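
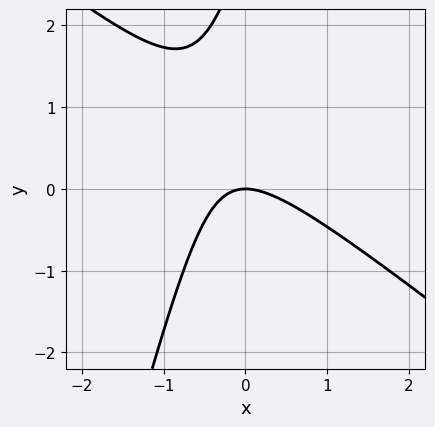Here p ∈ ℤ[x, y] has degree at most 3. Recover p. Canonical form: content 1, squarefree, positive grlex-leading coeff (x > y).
First, the degree is 2 — a generic line meets the curve in up to 2 points.
Next, from the visible intercepts: it meets the x-axis at x = 0 (among the integer gridlines); one y-axis crossing is at y = 0.
Finally, together with the visible shape, these determine p as stated.

3*x^2 + 3*x*y - y^2 + 3*y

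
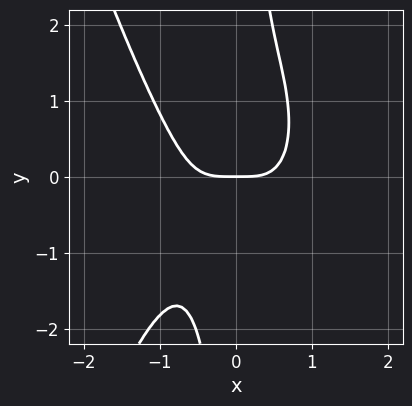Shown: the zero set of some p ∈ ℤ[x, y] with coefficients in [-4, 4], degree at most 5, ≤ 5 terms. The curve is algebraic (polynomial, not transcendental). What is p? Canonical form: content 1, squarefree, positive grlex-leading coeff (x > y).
First, degree: no degree-3 curve has this shape, so deg p = 4.
Next, from the axis intercepts and sections: it meets the x-axis at x = 0 (among the integer gridlines); it meets the y-axis at y = 0 (among the integer gridlines).
Finally, together with the visible shape, these determine p as stated.

3*x^4 + 2*x*y^2 - 2*y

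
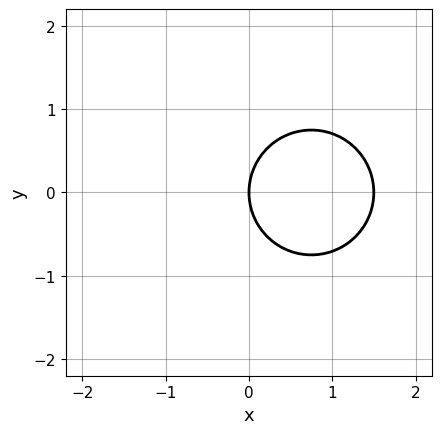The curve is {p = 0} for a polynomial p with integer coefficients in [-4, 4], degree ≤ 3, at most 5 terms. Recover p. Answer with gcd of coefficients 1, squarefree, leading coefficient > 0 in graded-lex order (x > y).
2*x^2 + 2*y^2 - 3*x

(a) deg p = 2.
(b) Symmetries: mirror symmetry y ↦ −y ⇒ only even powers of y.
(c) Checking where it meets the axes: it crosses the y-axis at the gridline y = 0; it crosses the x-axis at the gridline x = 0.
(d) Matching integer coefficients to the picture gives p.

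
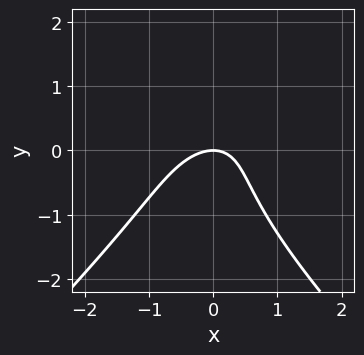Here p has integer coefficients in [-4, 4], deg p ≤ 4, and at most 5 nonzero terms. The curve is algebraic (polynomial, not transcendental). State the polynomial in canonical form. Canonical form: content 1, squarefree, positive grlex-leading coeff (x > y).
(a) Degree: the shape is more complex than any degree-2 curve, so deg p = 3.
(b) From the axis intercepts and sections: it crosses the y-axis at the gridline y = 0; one x-axis crossing is at x = 0.
(c) These observations pin down the coefficients.

2*x^2*y - 2*y^3 - 3*x^2 + 2*x*y - 3*y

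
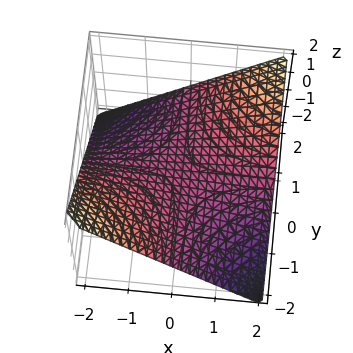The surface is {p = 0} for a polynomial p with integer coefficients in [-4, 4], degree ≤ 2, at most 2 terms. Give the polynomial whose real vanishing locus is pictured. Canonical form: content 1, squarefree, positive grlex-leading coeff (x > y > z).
x*y - 2*z

deg p = 2.
Reading off the gridlines: it crosses the z-axis at the gridline z = 0; every point of the y-axis in the box is on the surface; every point of the x-axis in the box is on the surface.
Together with the visible shape, these determine p as stated.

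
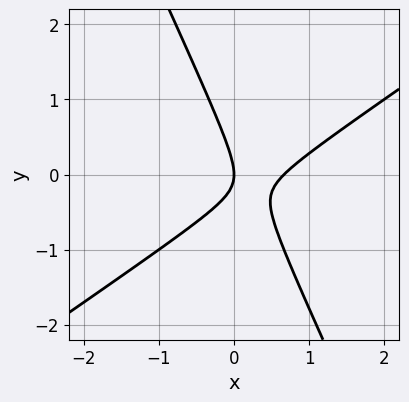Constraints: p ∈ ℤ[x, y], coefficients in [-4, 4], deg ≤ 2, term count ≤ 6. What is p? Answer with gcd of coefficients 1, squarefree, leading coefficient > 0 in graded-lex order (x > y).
The degree is 2 — no degree-1 curve has this shape.
Reading off the gridlines: it meets the x-axis at x = 0 (among the integer gridlines); one y-axis crossing is at y = 0.
Fitting integer coefficients to these (and the overall shape) gives p.

3*x^2 - 3*x*y - 2*y^2 - 2*x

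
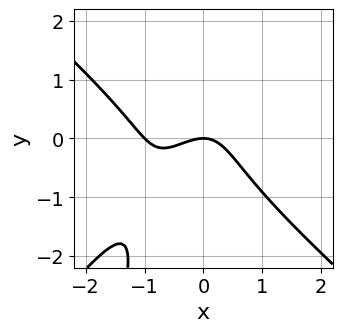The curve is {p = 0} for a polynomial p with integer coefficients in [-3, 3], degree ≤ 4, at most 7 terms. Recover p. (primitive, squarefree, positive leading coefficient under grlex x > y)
3*x^3 - 3*x*y^2 + y^3 + 3*x^2 + 3*y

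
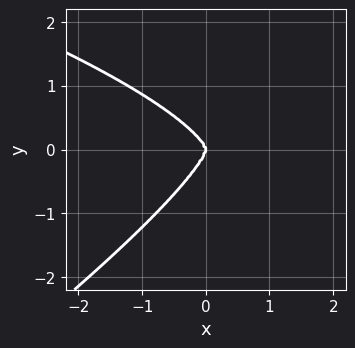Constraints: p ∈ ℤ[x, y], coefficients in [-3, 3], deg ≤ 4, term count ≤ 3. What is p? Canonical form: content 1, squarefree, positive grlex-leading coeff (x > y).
2*x*y^3 - 3*y^4 - 3*x^3

First, degree: no degree-3 curve has this shape, so deg p = 4.
Then, against the integer gridlines: one y-axis crossing is at y = 0; it meets the x-axis at x = 0 (among the integer gridlines).
Finally, the integer polynomial consistent with all of this is the stated p.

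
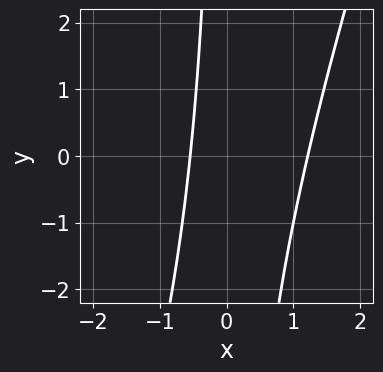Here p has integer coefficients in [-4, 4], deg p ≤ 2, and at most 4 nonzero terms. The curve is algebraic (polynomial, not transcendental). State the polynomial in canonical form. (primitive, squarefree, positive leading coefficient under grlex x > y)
3*x^2 - x*y - 2*x - 2

(a) Degree: no degree-1 curve has this shape, so deg p = 2.
(b) Against the integer gridlines: no y-intercept at any integer in the box.
(c) Matching integer coefficients to the picture gives p.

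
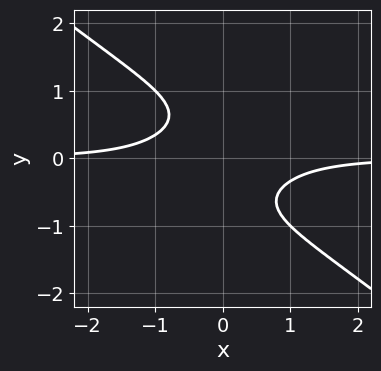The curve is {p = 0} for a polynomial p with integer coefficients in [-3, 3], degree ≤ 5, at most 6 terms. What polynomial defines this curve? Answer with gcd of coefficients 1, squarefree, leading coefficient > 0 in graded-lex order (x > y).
x^3*y + 2*y^4 + 2*x*y + 1

1. Degree: no degree-3 curve has this shape, so deg p = 4.
2. From the axis intercepts and sections: it misses every integer gridline on the x-axis; no y-intercept at any integer in the box.
3. Putting this together gives p.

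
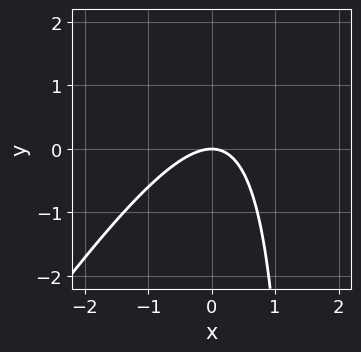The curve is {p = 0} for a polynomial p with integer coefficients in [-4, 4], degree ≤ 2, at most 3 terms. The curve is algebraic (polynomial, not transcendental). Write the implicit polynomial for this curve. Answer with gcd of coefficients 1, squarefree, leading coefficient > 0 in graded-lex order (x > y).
3*x^2 - 2*x*y + 3*y

1. The degree is 2 — a generic line meets the curve in up to 2 points.
2. From the visible intercepts: one x-axis crossing is at x = 0; it crosses the y-axis at the gridline y = 0.
3. Assembling these constraints gives the stated polynomial.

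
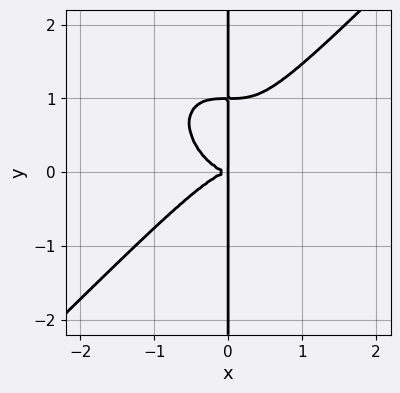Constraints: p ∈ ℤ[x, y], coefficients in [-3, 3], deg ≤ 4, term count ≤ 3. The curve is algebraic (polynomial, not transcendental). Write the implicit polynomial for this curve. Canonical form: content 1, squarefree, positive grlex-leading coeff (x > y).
x^4 - x*y^3 + x*y^2

First, deg p = 4. No degree-3 curve has this shape.
Next, reading off the gridlines: the visible y-axis segment lies entirely on the curve.
Finally, these observations pin down the coefficients.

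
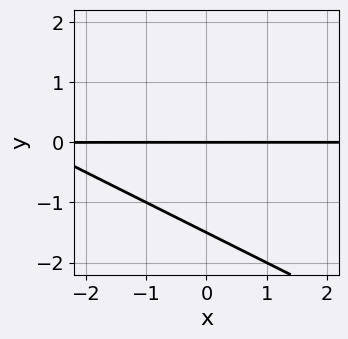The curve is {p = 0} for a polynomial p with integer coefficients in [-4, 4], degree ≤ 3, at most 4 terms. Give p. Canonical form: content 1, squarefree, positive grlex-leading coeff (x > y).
(a) deg p = 2. No degree-1 curve has this shape.
(b) Checking where it meets the axes: the visible x-axis segment lies entirely on the curve; it meets the y-axis at y = 0 (among the integer gridlines).
(c) Together with the visible shape, these determine p as stated.

x*y + 2*y^2 + 3*y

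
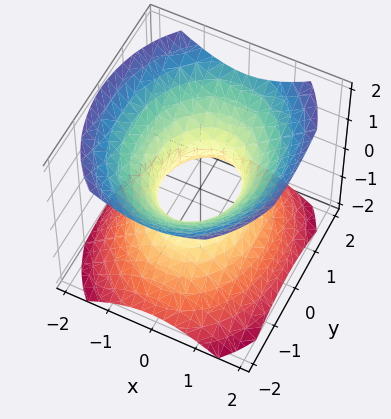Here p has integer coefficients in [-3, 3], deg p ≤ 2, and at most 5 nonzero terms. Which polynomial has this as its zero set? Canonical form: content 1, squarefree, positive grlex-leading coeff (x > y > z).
1. The degree is 2 — an hourglass — one-sheet hyperboloid; a quadric.
2. Symmetries: mirror symmetry x ↦ −x ⇒ only even powers of x; the y ↦ −y reflection is a symmetry, so y appears only in even powers; the z ↦ −z reflection is a symmetry, so z appears only in even powers.
3. From the axis intercepts and sections: no z-intercept at any integer in the box; among the integer gridlines, it crosses the y-axis at y ∈ {-1, 1}.
4. Assembling these constraints gives the stated polynomial.

3*x^2 + 2*y^2 - 3*z^2 - 2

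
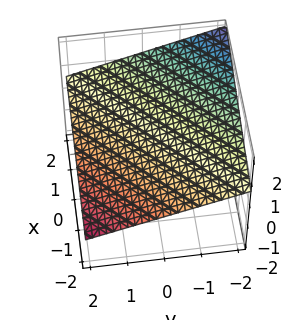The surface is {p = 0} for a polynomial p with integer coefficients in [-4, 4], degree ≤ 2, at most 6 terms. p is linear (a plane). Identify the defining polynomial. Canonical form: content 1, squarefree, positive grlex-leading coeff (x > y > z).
x - y - 3*z + 2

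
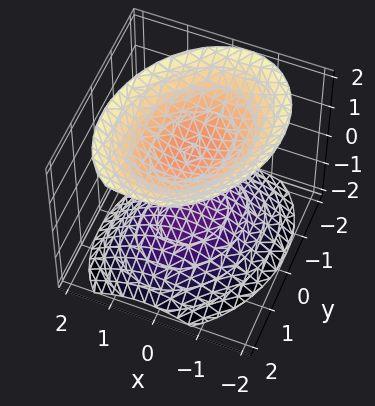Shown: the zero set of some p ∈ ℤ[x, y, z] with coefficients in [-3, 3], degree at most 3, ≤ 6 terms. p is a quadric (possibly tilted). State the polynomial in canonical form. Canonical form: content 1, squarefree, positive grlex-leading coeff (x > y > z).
1. There are 2 components.
2. deg p = 2.
3. Observable constraints: no y-intercept at any integer in the box; among the integer gridlines, it crosses the z-axis at z ∈ {-1, 1}; it misses every integer gridline on the x-axis.
4. The integer polynomial consistent with all of this is the stated p.

3*x^2 - x*y + 2*y^2 - 3*z^2 + 3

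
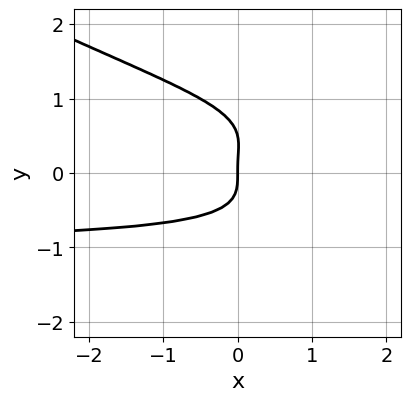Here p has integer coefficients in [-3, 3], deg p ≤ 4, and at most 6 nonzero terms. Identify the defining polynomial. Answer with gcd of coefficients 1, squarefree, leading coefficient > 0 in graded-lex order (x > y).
First, degree: a generic line meets the curve in up to 4 points, so deg p = 4.
Next, against the integer gridlines: it crosses the x-axis at the gridline x = 0; it meets the y-axis at y = 0 (among the integer gridlines).
Finally, together with the visible shape, these determine p as stated.

x*y^3 + 2*y^4 - y^3 + x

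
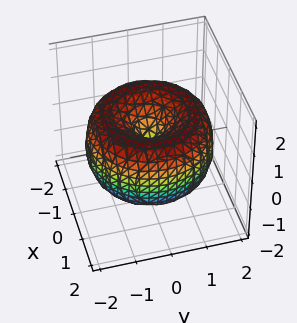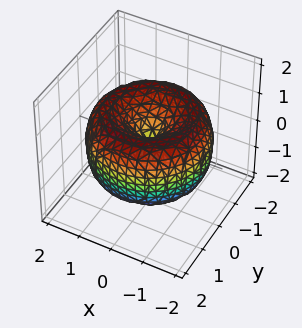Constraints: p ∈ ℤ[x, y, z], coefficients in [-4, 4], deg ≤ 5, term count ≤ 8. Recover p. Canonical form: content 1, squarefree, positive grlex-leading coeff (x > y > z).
First, degree: no degree-3 surface has this shape, so deg p = 4.
Then, symmetries: rotational symmetry about the z-axis ⇒ p depends on x, y only through x² + y².
Then, checking where it meets the axes: it meets the x-axis at x = 0 (among the integer gridlines); a circular section at z = 0 has radius between 1 and 2; it crosses the z-axis at the gridline z = 0; it meets the y-axis at y = 0 (among the integer gridlines).
Finally, together with the visible shape, these determine p as stated.

x^4 + 2*x^2*y^2 + y^4 - 3*x^2 - 3*y^2 + 2*z^2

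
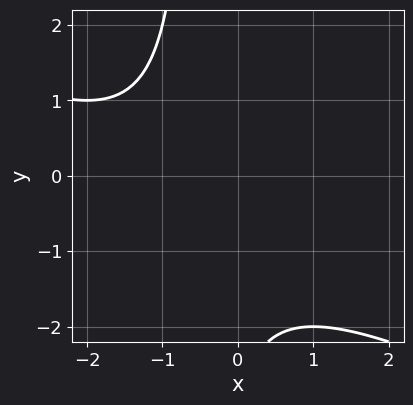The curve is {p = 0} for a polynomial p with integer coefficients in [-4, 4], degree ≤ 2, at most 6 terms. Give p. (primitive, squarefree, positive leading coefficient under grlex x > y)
x^2 + 2*x*y + 2*x + y + 3

1. deg p = 2.
2. Against the integer gridlines: the curve avoids every integer x-axis point in the box; no y-intercept at any integer in the box.
3. Putting this together gives p.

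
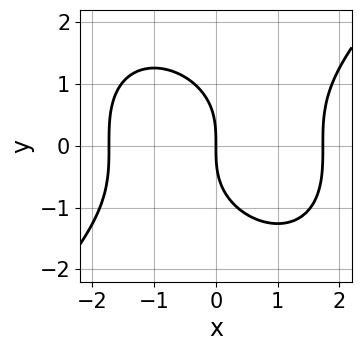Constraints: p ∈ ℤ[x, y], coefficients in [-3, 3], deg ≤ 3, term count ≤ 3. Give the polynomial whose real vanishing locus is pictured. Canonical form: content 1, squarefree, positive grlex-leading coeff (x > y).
(a) deg p = 3. The shape is more complex than any degree-2 curve.
(b) From the visible intercepts: it crosses the x-axis at the gridline x = 0; it meets the y-axis at y = 0 (among the integer gridlines).
(c) Together with the visible shape, these determine p as stated.

x^3 - y^3 - 3*x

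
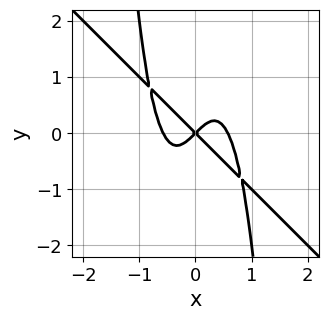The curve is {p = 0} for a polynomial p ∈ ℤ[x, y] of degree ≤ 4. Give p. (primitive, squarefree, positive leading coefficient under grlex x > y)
3*x^4 + 3*x^3*y - x^2 + y^2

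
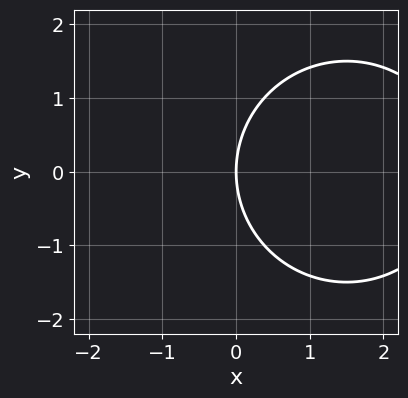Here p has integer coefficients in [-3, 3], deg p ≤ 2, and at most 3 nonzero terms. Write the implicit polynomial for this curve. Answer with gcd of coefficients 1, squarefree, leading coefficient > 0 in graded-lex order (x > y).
x^2 + y^2 - 3*x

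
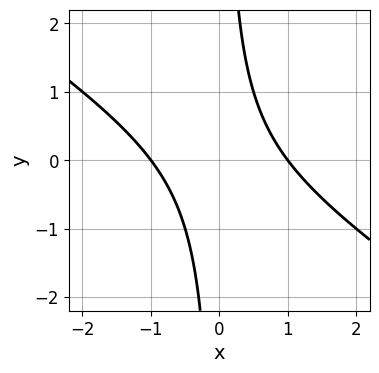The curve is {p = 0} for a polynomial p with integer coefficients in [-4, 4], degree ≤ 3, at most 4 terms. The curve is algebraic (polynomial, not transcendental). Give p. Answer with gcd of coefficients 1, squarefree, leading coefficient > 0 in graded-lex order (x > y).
(a) The degree is 2 — no degree-1 curve has this shape.
(b) From the axis intercepts and sections: the curve avoids every integer y-axis point in the box; the x-axis gridline crossings are at x ∈ {-1, 1}.
(c) Together with the visible shape, these determine p as stated.

2*x^2 + 3*x*y - 2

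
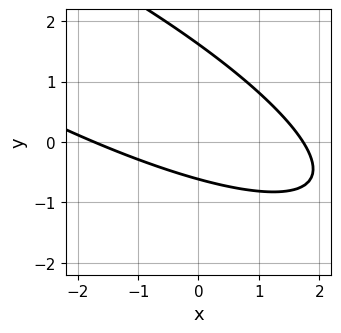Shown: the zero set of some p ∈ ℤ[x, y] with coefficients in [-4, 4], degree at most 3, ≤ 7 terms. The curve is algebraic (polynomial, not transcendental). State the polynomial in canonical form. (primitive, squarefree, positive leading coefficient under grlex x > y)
1. Degree: the shape is more complex than any degree-1 curve, so deg p = 2.
2. Putting this together gives p.

x^2 + 3*x*y + 3*y^2 - 3*y - 3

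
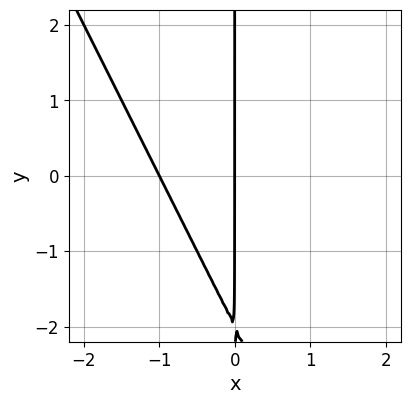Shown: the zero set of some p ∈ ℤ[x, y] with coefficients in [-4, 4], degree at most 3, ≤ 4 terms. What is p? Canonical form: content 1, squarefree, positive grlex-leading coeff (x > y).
2*x^2 + x*y + 2*x

First, the degree is 2 — the shape is more complex than any degree-1 curve.
Next, from the visible intercepts: the visible y-axis segment lies entirely on the curve; the x-axis gridline crossings are at x ∈ {-1, 0}.
Finally, together with the visible shape, these determine p as stated.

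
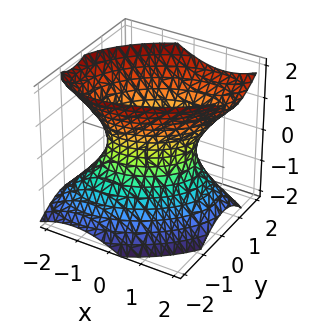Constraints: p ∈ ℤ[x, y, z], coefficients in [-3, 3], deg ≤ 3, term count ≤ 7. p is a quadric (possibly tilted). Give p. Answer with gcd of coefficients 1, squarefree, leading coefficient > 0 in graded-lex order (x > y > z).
(a) Degree: no degree-1 surface has this shape, so deg p = 2.
(b) Reading off the gridlines: among the integer gridlines, it crosses the x-axis at x ∈ {-1, 1}; no z-intercept at any integer in the box.
(c) The integer polynomial consistent with all of this is the stated p.

2*x^2 - 2*x*y + 3*y^2 - y*z - 2*z^2 - 2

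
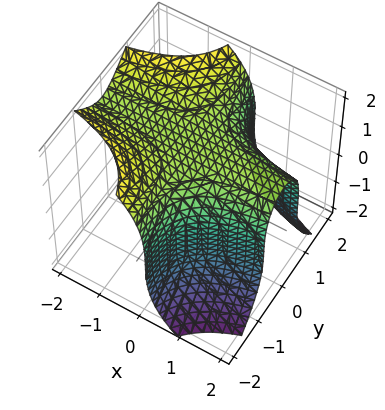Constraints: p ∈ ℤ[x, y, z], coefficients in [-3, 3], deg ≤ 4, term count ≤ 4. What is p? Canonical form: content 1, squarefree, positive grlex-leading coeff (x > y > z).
3*x*y^2 + z^3 - 3

1. deg p = 3. No degree-2 surface has this shape.
2. From the visible intercepts: no y-intercept at any integer in the box; no x-intercept at any integer in the box.
3. The integer polynomial consistent with all of this is the stated p.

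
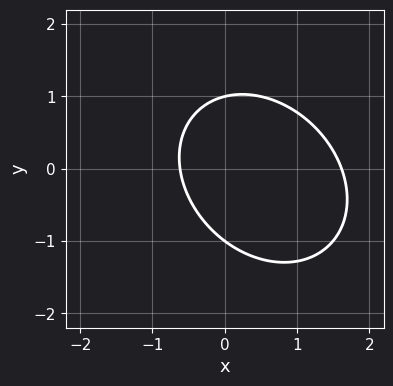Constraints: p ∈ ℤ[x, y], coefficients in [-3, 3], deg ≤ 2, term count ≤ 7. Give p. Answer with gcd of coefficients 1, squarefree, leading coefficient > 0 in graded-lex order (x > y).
1. deg p = 2. A generic line meets the curve in up to 2 points.
2. Observable constraints: among the integer gridlines, it crosses the y-axis at y ∈ {-1, 1}.
3. The integer polynomial consistent with all of this is the stated p.

2*x^2 + x*y + 2*y^2 - 2*x - 2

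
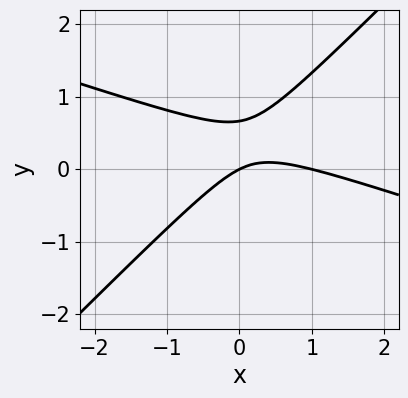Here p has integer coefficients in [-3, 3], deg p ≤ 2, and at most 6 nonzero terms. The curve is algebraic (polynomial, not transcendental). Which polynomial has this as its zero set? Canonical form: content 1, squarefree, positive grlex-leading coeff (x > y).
x^2 + 2*x*y - 3*y^2 - x + 2*y

First, deg p = 2.
Then, observable constraints: one y-axis crossing is at y = 0; among the integer gridlines, it crosses the x-axis at x ∈ {0, 1}.
Finally, assembling these constraints gives the stated polynomial.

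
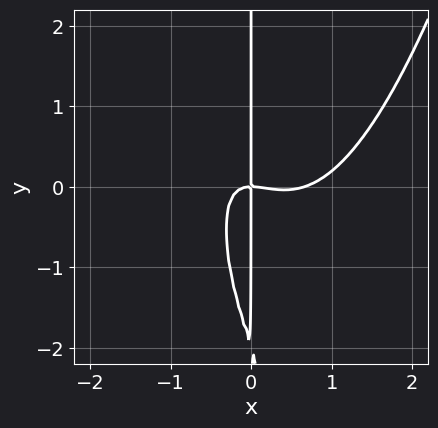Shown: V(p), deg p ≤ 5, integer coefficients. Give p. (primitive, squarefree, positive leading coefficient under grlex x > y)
3*x^4 - 2*x^3 - 3*x^2*y - x*y^2 - 2*x*y

First, degree: the shape is more complex than any degree-3 curve, so deg p = 4.
Next, from the visible intercepts: every point of the y-axis in the box is on the curve; one x-axis crossing is at x = 0.
Finally, assembling these constraints gives the stated polynomial.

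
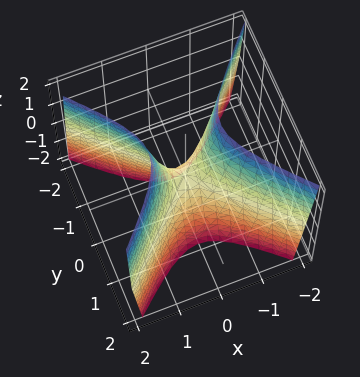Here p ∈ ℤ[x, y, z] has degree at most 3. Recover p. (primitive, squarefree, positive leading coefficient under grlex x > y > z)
First, deg p = 2. A saddle surface; a quadric.
Then, symmetries: it's symmetric under x → −x, forcing even powers of x; it's symmetric under y → −y, forcing even powers of y.
Then, observable constraints: one y-axis crossing is at y = 0; it meets the z-axis at z = 0 (among the integer gridlines); it meets the x-axis at x = 0 (among the integer gridlines).
Finally, together with the visible shape, these determine p as stated.

3*x^2 - 3*y^2 - z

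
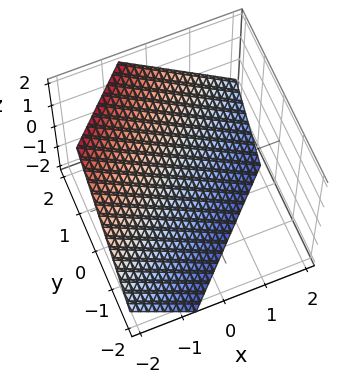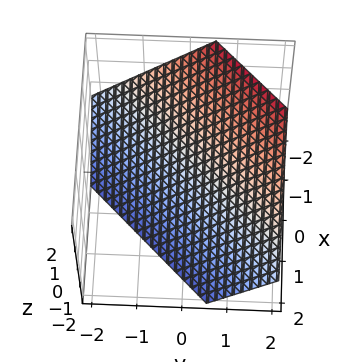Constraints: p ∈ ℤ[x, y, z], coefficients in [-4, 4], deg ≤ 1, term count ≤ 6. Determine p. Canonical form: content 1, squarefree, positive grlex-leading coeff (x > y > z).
3*x - 3*y + 3*z + 2

1. The degree is 1 — the surface is flat (a plane).
2. Solving for integer coefficients yields p as stated.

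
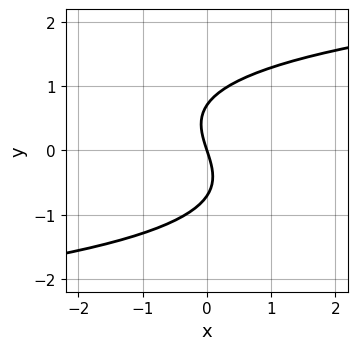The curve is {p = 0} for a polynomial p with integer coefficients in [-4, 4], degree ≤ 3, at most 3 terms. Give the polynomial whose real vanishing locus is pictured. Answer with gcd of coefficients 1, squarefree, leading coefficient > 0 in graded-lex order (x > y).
1. deg p = 3. A generic line meets the curve in up to 3 points.
2. Against the integer gridlines: it meets the x-axis at x = 0 (among the integer gridlines); it crosses the y-axis at the gridline y = 0.
3. Matching integer coefficients to the picture gives p.

2*y^3 - 3*x - y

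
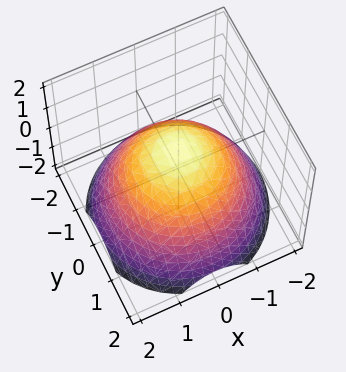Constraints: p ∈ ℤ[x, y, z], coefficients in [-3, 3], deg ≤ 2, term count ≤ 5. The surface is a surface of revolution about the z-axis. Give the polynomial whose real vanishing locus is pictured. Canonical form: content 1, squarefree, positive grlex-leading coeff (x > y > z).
2*x^2 + 2*y^2 + 3*z - 3

deg p = 2. No degree-1 surface has this shape.
Symmetry: the z-axis is an axis of rotation, so x and y enter only as x² + y².
From the visible intercepts: a circular section at z = 0 has radius between 1 and 2; it meets the z-axis at z = 1 (among the integer gridlines).
The integer polynomial consistent with all of this is the stated p.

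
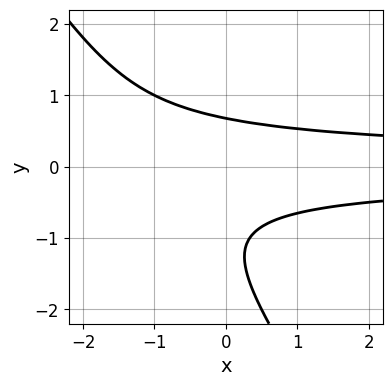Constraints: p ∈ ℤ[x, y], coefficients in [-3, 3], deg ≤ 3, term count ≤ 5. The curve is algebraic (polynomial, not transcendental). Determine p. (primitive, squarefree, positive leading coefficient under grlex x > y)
3*x*y^2 + 2*y^3 + 3*y^2 - 2

First, deg p = 3. A generic line meets the curve in up to 3 points.
Next, observable constraints: no x-intercept at any integer in the box.
Finally, these observations pin down the coefficients.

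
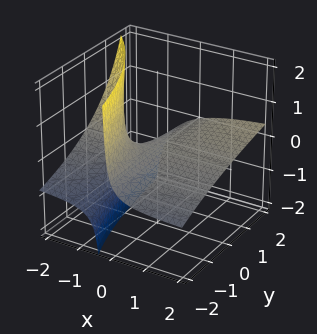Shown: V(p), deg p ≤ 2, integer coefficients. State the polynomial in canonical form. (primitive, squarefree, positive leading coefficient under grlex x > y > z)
The degree is 2 — the shape is more complex than any degree-1 surface.
Observable constraints: the visible y-axis segment lies entirely on the surface; one z-axis crossing is at z = 0.
These observations pin down the coefficients. Check: (2, 0, 0) on the x-axis lies on the surface, and p(2, 0, 0) = 0. ✓

x*y - 3*x*z - y*z - 3*z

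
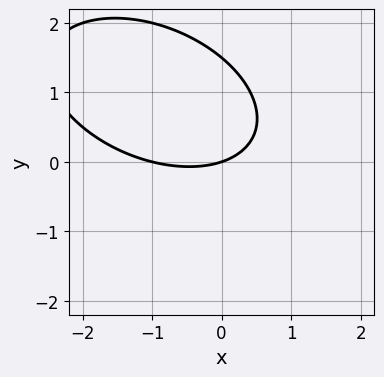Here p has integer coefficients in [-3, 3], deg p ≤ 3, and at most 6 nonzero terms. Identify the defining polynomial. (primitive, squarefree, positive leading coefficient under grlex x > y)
x^2 + x*y + 2*y^2 + x - 3*y

First, deg p = 2. No degree-1 curve has this shape.
Next, observable constraints: it meets the y-axis at y = 0 (among the integer gridlines); among the integer gridlines, it crosses the x-axis at x ∈ {-1, 0}.
Finally, putting this together gives p.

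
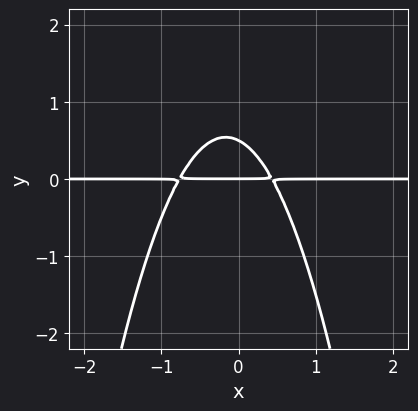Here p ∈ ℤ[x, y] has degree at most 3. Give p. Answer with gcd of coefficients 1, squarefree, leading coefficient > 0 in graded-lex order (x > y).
3*x^2*y + x*y + 2*y^2 - y

First, degree: no degree-2 curve has this shape, so deg p = 3.
Then, from the axis intercepts and sections: the visible x-axis segment lies entirely on the curve; one y-axis crossing is at y = 0.
Finally, matching integer coefficients to the picture gives p.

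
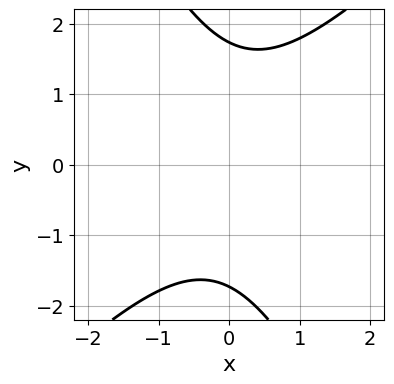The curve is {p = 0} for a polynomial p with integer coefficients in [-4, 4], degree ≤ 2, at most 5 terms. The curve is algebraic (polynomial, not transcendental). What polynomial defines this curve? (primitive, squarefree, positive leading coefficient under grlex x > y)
2*x^2 - x*y - y^2 + 3

Degree: a generic line meets the curve in up to 2 points, so deg p = 2.
From the axis intercepts and sections: it misses every integer gridline on the x-axis.
These observations pin down the coefficients.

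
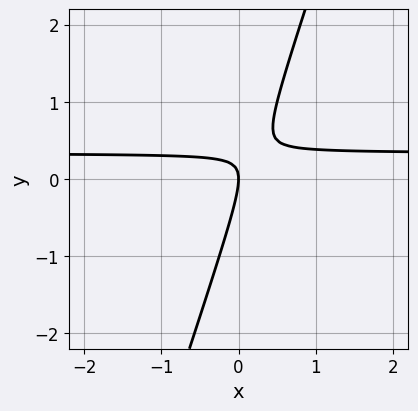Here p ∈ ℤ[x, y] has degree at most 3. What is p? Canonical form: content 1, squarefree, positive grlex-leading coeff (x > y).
The degree is 2 — a generic line meets the curve in up to 2 points.
Checking where it meets the axes: one x-axis crossing is at x = 0; it crosses the y-axis at the gridline y = 0.
Solving for integer coefficients yields p as stated.

3*x*y - y^2 - x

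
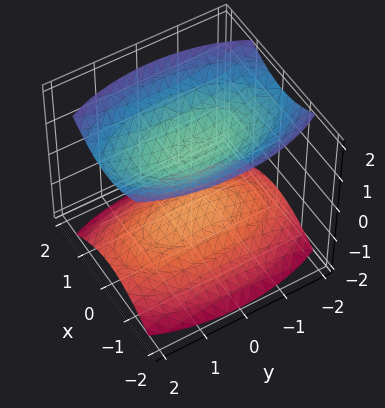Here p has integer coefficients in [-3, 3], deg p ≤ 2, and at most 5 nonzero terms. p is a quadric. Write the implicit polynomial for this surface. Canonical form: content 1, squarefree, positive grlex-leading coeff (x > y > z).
3*x^2 + y^2 - 3*z^2 + 3

(a) The picture has 2 separate pieces.
(b) deg p = 2.
(c) Symmetries: it's symmetric under x → −x, forcing even powers of x; the y ↦ −y reflection is a symmetry, so y appears only in even powers; mirror symmetry z ↦ −z ⇒ only even powers of z.
(d) Observable constraints: no y-intercept at any integer in the box; the z-axis gridline crossings are at z ∈ {-1, 1}.
(e) Matching integer coefficients to the picture gives p.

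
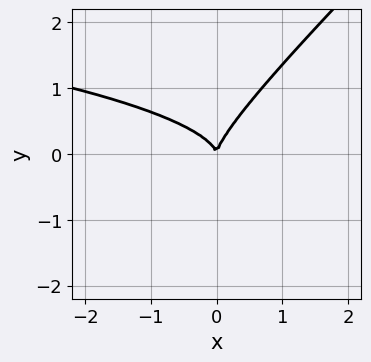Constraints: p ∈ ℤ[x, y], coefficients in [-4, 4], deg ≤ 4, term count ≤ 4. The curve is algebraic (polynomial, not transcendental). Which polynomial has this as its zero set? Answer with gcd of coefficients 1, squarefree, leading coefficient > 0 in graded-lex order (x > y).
3*x*y^2 - 3*y^3 + 2*x^2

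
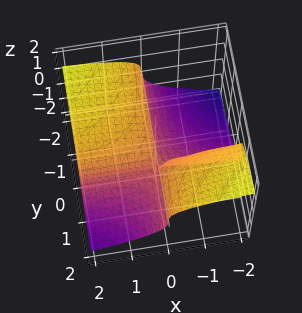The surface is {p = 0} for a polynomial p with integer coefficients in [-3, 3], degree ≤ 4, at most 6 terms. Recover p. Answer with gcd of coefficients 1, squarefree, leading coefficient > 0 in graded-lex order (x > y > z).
1. Degree: no degree-2 surface has this shape, so deg p = 3.
2. Observable constraints: it meets the x-axis at x = 0 (among the integer gridlines); the visible y-axis segment lies entirely on the surface; one z-axis crossing is at z = 0.
3. Matching integer coefficients to the picture gives p.

x*y*z - 3*z^3 - 2*x*y - x*z + x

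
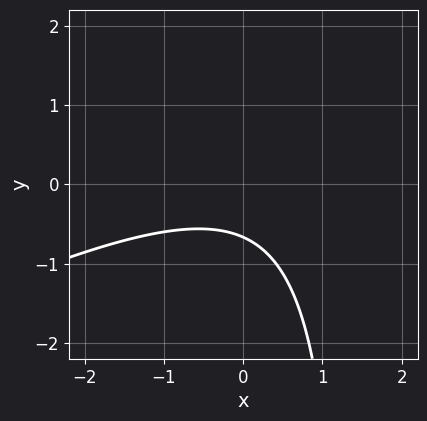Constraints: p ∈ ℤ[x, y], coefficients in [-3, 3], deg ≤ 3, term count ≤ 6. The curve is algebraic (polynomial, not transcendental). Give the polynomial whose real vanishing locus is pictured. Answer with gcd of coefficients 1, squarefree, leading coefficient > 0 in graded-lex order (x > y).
1. The degree is 2 — the shape is more complex than any degree-1 curve.
2. Reading off the gridlines: no x-intercept at any integer in the box.
3. Fitting integer coefficients to these (and the overall shape) gives p.

x^2 - 2*x*y + 3*y + 2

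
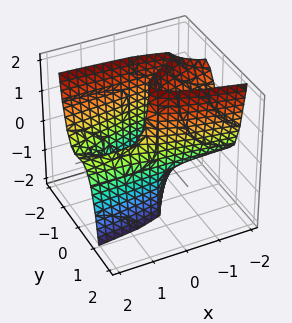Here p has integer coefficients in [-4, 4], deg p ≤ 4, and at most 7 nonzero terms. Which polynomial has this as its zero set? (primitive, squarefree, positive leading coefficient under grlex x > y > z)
3*y^3 + x*y + x*z + 2*y^2 - 2*y

(a) deg p = 3. A generic line meets the surface in up to 3 points.
(b) Reading off the gridlines: every point of the z-axis in the box is on the surface; it crosses the y-axis at the gridline y = 0; every point of the x-axis in the box is on the surface.
(c) Putting this together gives p.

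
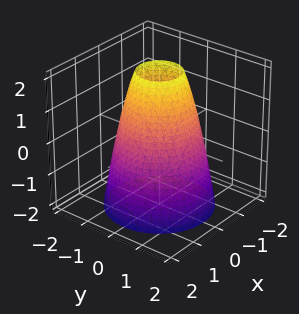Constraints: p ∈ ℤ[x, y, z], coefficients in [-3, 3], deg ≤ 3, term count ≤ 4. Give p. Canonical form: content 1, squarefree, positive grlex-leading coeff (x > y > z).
(a) Degree: the shape is more complex than any degree-1 surface, so deg p = 2.
(b) By symmetry, the surface is invariant under rotation about z: p = q(x² + y², z).
(c) Checking where it meets the axes: it misses every integer gridline on the z-axis; a circular section at z = 2 has radius between 0 and 1.
(d) Assembling these constraints gives the stated polynomial.

2*x^2 + 2*y^2 + z - 3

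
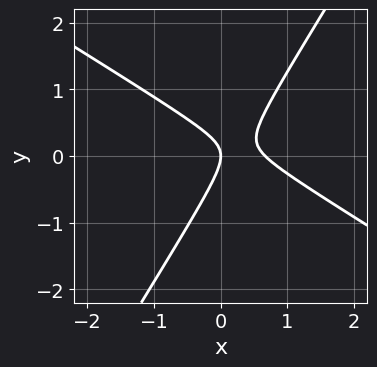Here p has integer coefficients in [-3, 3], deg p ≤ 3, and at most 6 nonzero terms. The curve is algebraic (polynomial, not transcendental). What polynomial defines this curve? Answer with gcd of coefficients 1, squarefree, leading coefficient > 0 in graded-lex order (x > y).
First, degree: the shape is more complex than any degree-1 curve, so deg p = 2.
Next, from the axis intercepts and sections: one x-axis crossing is at x = 0; it meets the y-axis at y = 0 (among the integer gridlines).
Finally, assembling these constraints gives the stated polynomial.

3*x^2 + 3*x*y - 3*y^2 - 2*x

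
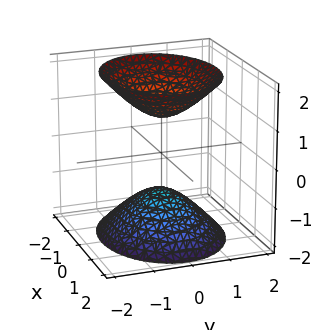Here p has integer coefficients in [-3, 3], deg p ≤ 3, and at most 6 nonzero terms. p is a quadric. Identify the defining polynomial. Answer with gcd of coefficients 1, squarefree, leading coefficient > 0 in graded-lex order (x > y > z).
2*x^2 + 3*y^2 - 2*z^2 + 2

There are 2 components. They look like related sheets of one shape, so recover p as a whole.
Degree: two separate bowl-shaped sheets opening away from each other; a quadric, so deg p = 2.
Symmetries: mirror symmetry z ↦ −z ⇒ only even powers of z; the x ↦ −x reflection is a symmetry, so x appears only in even powers; mirror symmetry y ↦ −y ⇒ only even powers of y.
Against the integer gridlines: no x-intercept at any integer in the box; the surface avoids every integer y-axis point in the box.
The integer polynomial consistent with all of this is the stated p. Check: (0, 0, 1) on the z-axis lies on the surface, and p(0, 0, 1) = 0. ✓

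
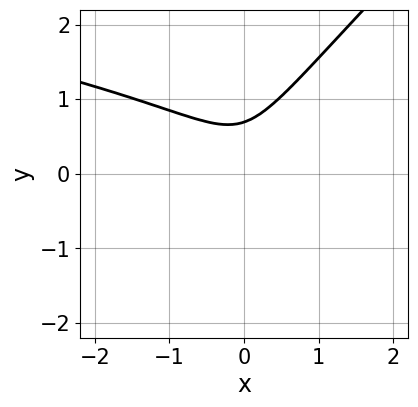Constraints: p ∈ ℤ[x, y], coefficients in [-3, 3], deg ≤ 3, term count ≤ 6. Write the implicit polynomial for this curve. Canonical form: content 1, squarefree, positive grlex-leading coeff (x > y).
1. Degree: the shape is more complex than any degree-2 curve, so deg p = 3.
2. From the axis intercepts and sections: no x-intercept at any integer in the box.
3. Putting this together gives p.

3*x*y^2 - 3*y^3 + 3*x^2 + 1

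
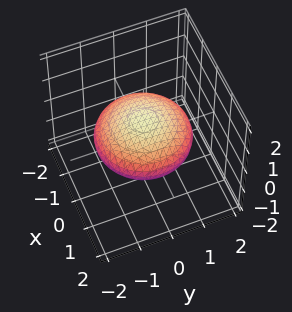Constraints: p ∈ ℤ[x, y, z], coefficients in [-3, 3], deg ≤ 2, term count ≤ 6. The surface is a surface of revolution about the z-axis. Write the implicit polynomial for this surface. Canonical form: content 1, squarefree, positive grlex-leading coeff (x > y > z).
x^2 + y^2 + 3*z^2 - 2

Degree: a generic line meets the surface in up to 2 points, so deg p = 2.
Symmetries: the z-axis is an axis of rotation, so x and y enter only as x² + y².
From the axis intercepts and sections: a circular section at z = 0 has radius between 1 and 2.
Fitting integer coefficients to these (and the overall shape) gives p.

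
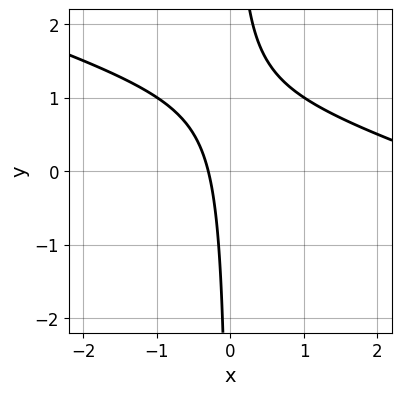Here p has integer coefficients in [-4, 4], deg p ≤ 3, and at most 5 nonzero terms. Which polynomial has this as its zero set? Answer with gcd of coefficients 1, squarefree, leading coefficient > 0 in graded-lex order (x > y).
(a) deg p = 2. No degree-1 curve has this shape.
(b) Reading off the gridlines: the curve avoids every integer y-axis point in the box.
(c) Putting this together gives p.

x^2 + 3*x*y - 3*x - 1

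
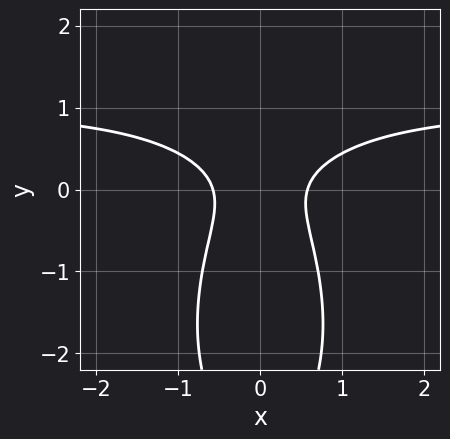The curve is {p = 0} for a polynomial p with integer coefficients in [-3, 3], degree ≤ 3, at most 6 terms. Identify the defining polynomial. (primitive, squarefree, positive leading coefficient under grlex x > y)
3*x^2*y + y^3 - 3*x^2 + 3*y^2 + 1

The degree is 3 — the shape is more complex than any degree-2 curve.
Symmetries: the x ↦ −x reflection is a symmetry, so x appears only in even powers.
Observable constraints: the curve avoids every integer y-axis point in the box.
These observations pin down the coefficients.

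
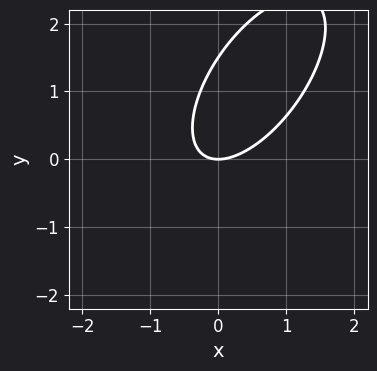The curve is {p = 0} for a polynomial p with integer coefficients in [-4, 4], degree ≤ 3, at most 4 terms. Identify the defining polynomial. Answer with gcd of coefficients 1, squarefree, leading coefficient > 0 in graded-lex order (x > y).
3*x^2 - 3*x*y + 2*y^2 - 3*y

First, deg p = 2. The shape is more complex than any degree-1 curve.
Then, reading off the gridlines: it crosses the y-axis at the gridline y = 0; it meets the x-axis at x = 0 (among the integer gridlines).
Finally, matching integer coefficients to the picture gives p.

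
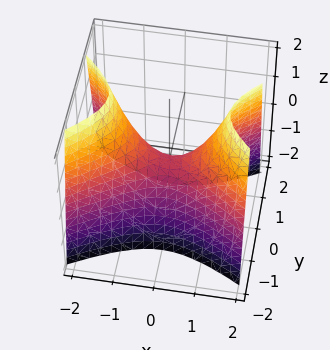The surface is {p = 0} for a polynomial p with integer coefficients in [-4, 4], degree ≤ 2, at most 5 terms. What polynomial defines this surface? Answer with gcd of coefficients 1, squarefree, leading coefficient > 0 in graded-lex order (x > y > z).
(a) Degree: a hyperbolic paraboloid; a quadric, so deg p = 2.
(b) Symmetries: the x ↦ −x reflection is a symmetry, so x appears only in even powers; the y ↦ −y reflection is a symmetry, so y appears only in even powers.
(c) From the visible intercepts: it meets the y-axis at y = 0 (among the integer gridlines); it crosses the x-axis at the gridline x = 0; it crosses the z-axis at the gridline z = 0.
(d) The integer polynomial consistent with all of this is the stated p.

x^2 - 2*y^2 - z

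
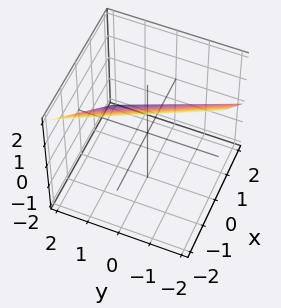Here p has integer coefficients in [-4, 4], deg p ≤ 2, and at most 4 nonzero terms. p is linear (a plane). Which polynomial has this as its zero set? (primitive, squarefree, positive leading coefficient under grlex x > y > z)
(a) The degree is 1 — the surface is flat (a plane).
(b) Observable constraints: it meets the x-axis at x = 1 (among the integer gridlines); one y-axis crossing is at y = 2; it meets the z-axis at z = 1 (among the integer gridlines).
(c) Matching integer coefficients to the picture gives p.

2*x + y + 2*z - 2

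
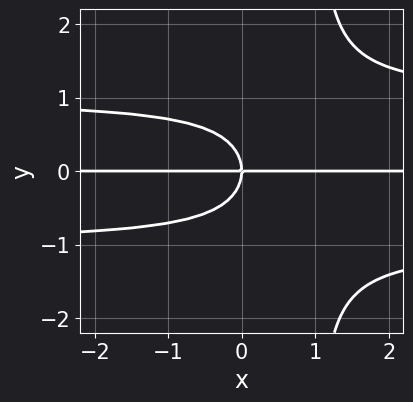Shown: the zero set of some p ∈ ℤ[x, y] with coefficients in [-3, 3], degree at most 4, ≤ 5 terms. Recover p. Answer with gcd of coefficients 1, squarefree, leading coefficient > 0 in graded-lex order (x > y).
(a) Degree: a generic line meets the curve in up to 4 points, so deg p = 4.
(b) Observable constraints: it crosses the y-axis at the gridline y = 0; every point of the x-axis in the box is on the curve.
(c) Putting this together gives p.

x*y^3 - y^3 - x*y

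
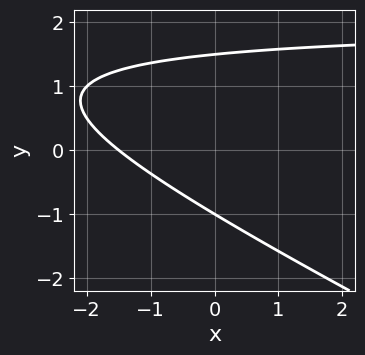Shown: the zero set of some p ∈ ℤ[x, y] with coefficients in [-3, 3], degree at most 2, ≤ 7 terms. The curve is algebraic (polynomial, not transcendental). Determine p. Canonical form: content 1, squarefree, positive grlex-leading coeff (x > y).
x*y + 2*y^2 - 2*x - y - 3

First, degree: the shape is more complex than any degree-1 curve, so deg p = 2.
Then, against the integer gridlines: it meets the y-axis at y = -1 (among the integer gridlines).
Finally, solving for integer coefficients yields p as stated.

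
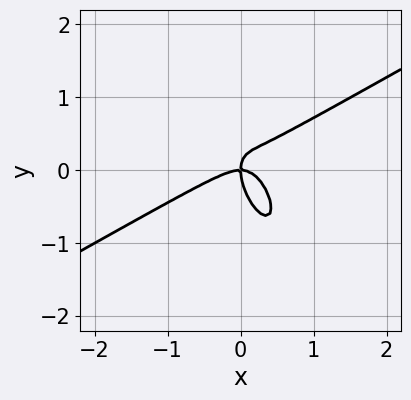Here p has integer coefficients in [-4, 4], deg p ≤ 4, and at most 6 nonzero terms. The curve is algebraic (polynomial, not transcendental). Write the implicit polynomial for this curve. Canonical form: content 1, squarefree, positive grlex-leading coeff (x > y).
3*x^3 - 3*x^2*y - 3*x*y^2 - 2*y^3 + 2*x*y

Degree: no degree-2 curve has this shape, so deg p = 3.
From the axis intercepts and sections: one x-axis crossing is at x = 0; it crosses the y-axis at the gridline y = 0.
Together with the visible shape, these determine p as stated.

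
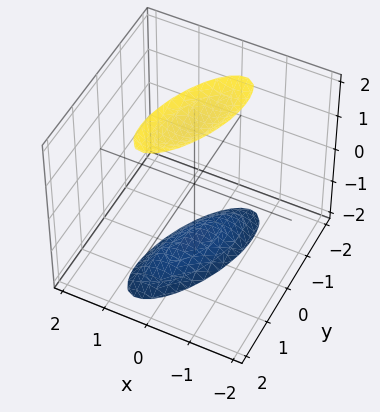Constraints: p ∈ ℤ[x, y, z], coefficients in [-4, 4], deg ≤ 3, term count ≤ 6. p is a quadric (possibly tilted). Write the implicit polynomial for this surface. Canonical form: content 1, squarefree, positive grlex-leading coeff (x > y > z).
(a) I count 2 distinct pieces.
(b) deg p = 2.
(c) Reading off the gridlines: it misses every integer gridline on the x-axis; it misses every integer gridline on the y-axis.
(d) Fitting integer coefficients to these (and the overall shape) gives p.

3*x^2 - 2*x*y + y^2 - z^2 + 3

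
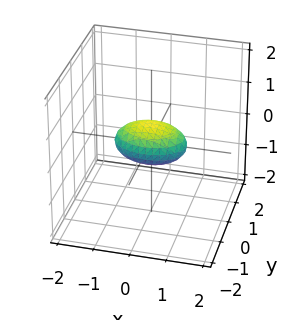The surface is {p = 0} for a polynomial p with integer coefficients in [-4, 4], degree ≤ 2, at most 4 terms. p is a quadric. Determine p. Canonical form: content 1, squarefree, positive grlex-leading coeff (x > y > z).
x^2 + 2*y^2 + 3*z^2 - 1

(a) The degree is 2 — bounded and convex; a quadric.
(b) Symmetries: the x ↦ −x reflection is a symmetry, so x appears only in even powers; it's symmetric under z → −z, forcing even powers of z; mirror symmetry y ↦ −y ⇒ only even powers of y.
(c) Against the integer gridlines: among the integer gridlines, it crosses the x-axis at x ∈ {-1, 1}.
(d) Putting this together gives p.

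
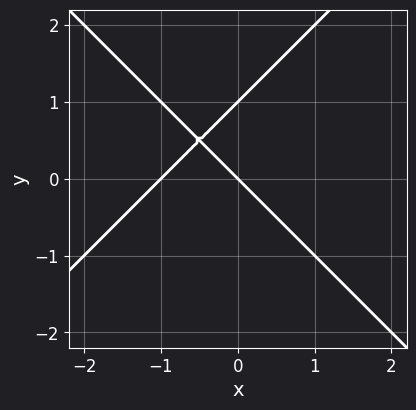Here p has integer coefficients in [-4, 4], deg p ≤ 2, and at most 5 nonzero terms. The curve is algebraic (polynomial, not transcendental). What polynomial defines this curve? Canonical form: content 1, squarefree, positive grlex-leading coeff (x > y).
x^2 - y^2 + x + y

First, degree: the shape is more complex than any degree-1 curve, so deg p = 2.
Next, against the integer gridlines: the y-axis gridline crossings are at y ∈ {0, 1}; the x-axis gridline crossings are at x ∈ {-1, 0}.
Finally, putting this together gives p.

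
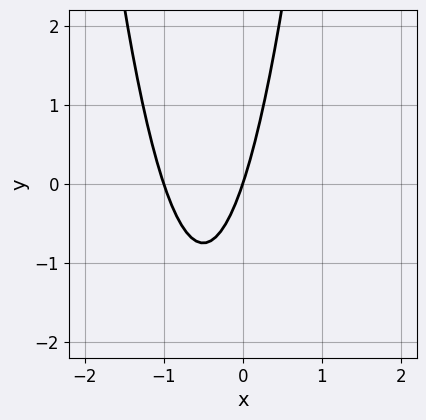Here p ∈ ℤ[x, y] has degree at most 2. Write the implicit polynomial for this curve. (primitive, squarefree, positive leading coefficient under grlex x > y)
(a) The degree is 2 — no degree-1 curve has this shape.
(b) Checking where it meets the axes: it crosses the y-axis at the gridline y = 0; the x-axis gridline crossings are at x ∈ {-1, 0}.
(c) Solving for integer coefficients yields p as stated.

3*x^2 + 3*x - y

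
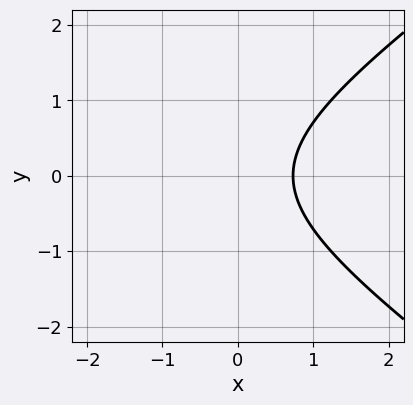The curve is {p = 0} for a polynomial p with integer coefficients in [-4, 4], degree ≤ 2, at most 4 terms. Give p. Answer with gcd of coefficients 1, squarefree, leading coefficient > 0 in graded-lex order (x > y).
Degree: the shape is more complex than any degree-1 curve, so deg p = 2.
Symmetries: the y ↦ −y reflection is a symmetry, so y appears only in even powers.
Checking where it meets the axes: no y-intercept at any integer in the box.
Putting this together gives p.

x^2 - 2*y^2 + 2*x - 2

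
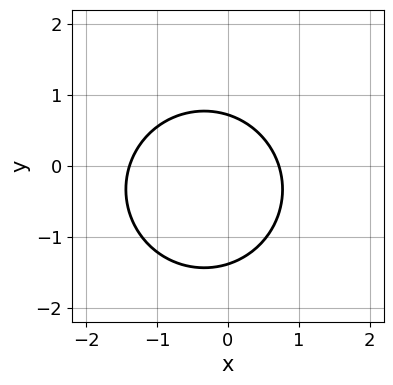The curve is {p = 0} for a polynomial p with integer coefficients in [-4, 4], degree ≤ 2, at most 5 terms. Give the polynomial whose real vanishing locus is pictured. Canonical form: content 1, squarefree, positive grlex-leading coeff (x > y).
deg p = 2. The shape is more complex than any degree-1 curve.
Matching integer coefficients to the picture gives p.

3*x^2 + 3*y^2 + 2*x + 2*y - 3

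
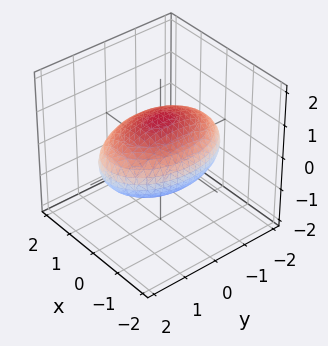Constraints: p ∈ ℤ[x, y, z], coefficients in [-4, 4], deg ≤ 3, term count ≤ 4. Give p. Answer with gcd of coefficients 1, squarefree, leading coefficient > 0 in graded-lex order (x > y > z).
2*x^2 + y^2 + 3*z^2 - 3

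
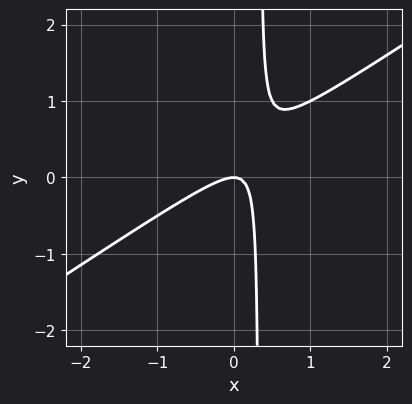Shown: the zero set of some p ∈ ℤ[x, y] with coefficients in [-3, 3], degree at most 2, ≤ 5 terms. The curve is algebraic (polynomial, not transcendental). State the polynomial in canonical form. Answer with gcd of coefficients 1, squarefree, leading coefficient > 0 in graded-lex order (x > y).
2*x^2 - 3*x*y + y

First, degree: the shape is more complex than any degree-1 curve, so deg p = 2.
Next, from the axis intercepts and sections: one y-axis crossing is at y = 0; it crosses the x-axis at the gridline x = 0.
Finally, fitting integer coefficients to these (and the overall shape) gives p.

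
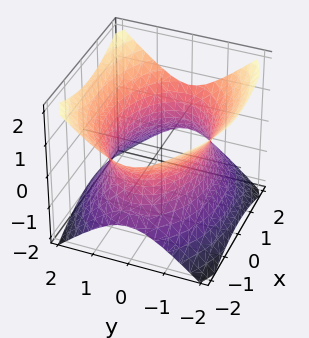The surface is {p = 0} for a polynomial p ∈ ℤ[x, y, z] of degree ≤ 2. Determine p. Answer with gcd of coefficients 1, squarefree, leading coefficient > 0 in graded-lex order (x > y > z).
x^2 + 2*y^2 - 2*z^2 - 3

deg p = 2. An hourglass — one-sheet hyperboloid; a quadric.
Symmetries: the x ↦ −x reflection is a symmetry, so x appears only in even powers; mirror symmetry y ↦ −y ⇒ only even powers of y; it's symmetric under z → −z, forcing even powers of z.
Observable constraints: no z-intercept at any integer in the box.
These observations pin down the coefficients.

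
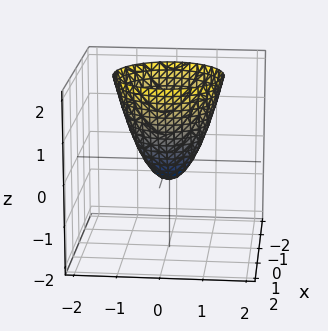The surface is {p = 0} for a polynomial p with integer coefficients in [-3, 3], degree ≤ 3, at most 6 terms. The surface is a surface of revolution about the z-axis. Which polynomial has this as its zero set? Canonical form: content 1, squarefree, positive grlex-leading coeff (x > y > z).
First, degree: a generic line meets the surface in up to 2 points, so deg p = 2.
Next, symmetries: the z-axis is an axis of rotation, so x and y enter only as x² + y².
Then, from the axis intercepts and sections: a circular section at z = 0 has radius between 0 and 1.
Finally, assembling these constraints gives the stated polynomial.

3*x^2 + 3*y^2 - 2*z - 1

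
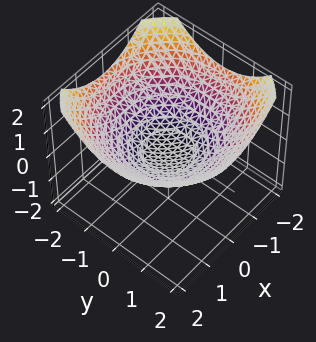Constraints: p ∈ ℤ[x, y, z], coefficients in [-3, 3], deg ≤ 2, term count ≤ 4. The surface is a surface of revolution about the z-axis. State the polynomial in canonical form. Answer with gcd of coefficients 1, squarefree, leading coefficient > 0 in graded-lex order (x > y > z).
(a) deg p = 2. No degree-1 surface has this shape.
(b) Symmetry: the surface is invariant under rotation about z: p = q(x² + y², z).
(c) Against the integer gridlines: the x-axis gridline crossings are at x ∈ {-1, 1}; a circular section at z = 0 has radius exactly 1; the y-axis gridline crossings are at y ∈ {-1, 1}.
(d) These observations pin down the coefficients.

x^2 + y^2 - 3*z - 1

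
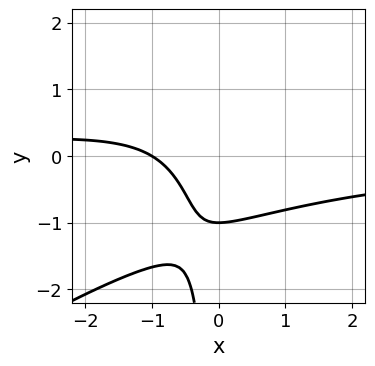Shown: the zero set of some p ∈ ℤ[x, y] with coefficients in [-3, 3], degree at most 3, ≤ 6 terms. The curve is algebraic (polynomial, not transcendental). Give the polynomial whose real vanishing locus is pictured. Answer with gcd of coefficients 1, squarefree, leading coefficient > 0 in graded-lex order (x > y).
2*x^2*y - 3*x*y^2 + 3*x + 3*y + 3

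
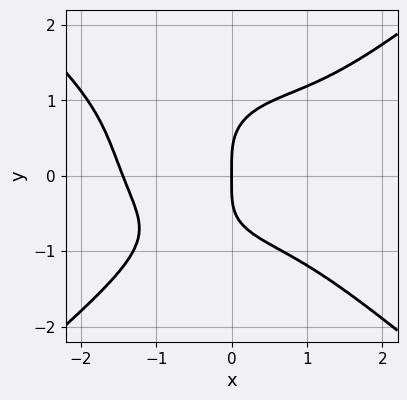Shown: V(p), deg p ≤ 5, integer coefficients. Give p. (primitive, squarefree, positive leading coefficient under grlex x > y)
x^4 - 2*y^4 - x^2*y + x*y + 3*x

deg p = 4. A generic line meets the curve in up to 4 points.
From the visible intercepts: it meets the x-axis at x = 0 (among the integer gridlines); it crosses the y-axis at the gridline y = 0.
These observations pin down the coefficients.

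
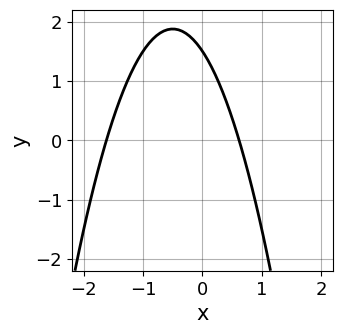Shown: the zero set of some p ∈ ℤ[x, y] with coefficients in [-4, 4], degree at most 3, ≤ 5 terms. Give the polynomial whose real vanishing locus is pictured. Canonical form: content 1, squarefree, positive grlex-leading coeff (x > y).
Degree: the shape is more complex than any degree-1 curve, so deg p = 2.
Putting this together gives p.

3*x^2 + 3*x + 2*y - 3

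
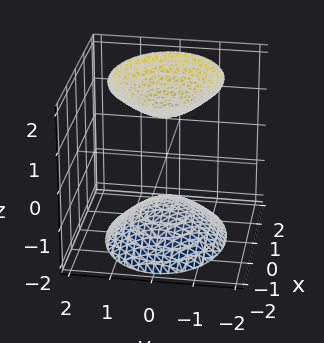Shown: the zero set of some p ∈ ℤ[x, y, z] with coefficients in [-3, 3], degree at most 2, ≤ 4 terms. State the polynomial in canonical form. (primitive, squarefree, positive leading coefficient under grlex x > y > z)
2*x^2 + 3*y^2 - 2*z^2 + 3

First, the picture has 2 separate pieces.
Next, the degree is 2 — two separate bowl-shaped sheets opening away from each other; a quadric.
Then, symmetries: mirror symmetry x ↦ −x ⇒ only even powers of x; mirror symmetry z ↦ −z ⇒ only even powers of z; the y ↦ −y reflection is a symmetry, so y appears only in even powers.
Next, from the axis intercepts and sections: the surface avoids every integer y-axis point in the box; the surface avoids every integer x-axis point in the box.
Finally, the integer polynomial consistent with all of this is the stated p.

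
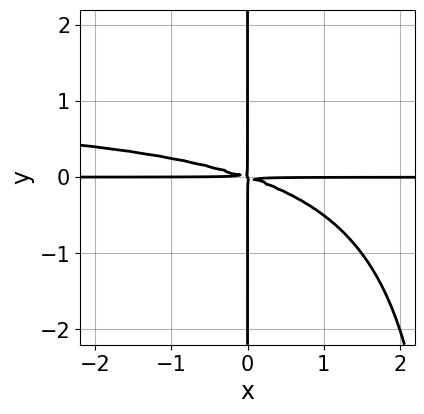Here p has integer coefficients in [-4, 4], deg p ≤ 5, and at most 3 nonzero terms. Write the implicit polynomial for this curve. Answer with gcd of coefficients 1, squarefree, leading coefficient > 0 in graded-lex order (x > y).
1. Degree: no degree-3 curve has this shape, so deg p = 4.
2. Checking where it meets the axes: the visible x-axis segment lies entirely on the curve; the visible y-axis segment lies entirely on the curve.
3. Together with the visible shape, these determine p as stated.

x^2*y^2 - x^2*y - 3*x*y^2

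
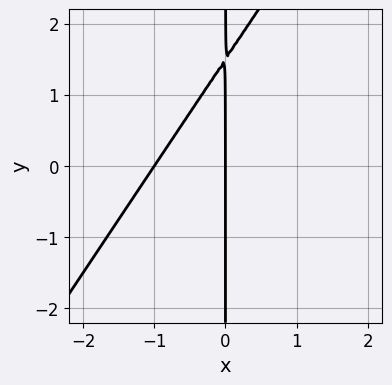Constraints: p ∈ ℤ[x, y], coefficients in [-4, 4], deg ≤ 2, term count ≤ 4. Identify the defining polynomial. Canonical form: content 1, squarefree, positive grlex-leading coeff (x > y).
(a) The degree is 2 — the shape is more complex than any degree-1 curve.
(b) Observable constraints: the visible y-axis segment lies entirely on the curve; the x-axis gridline crossings are at x ∈ {-1, 0}.
(c) These observations pin down the coefficients.

3*x^2 - 2*x*y + 3*x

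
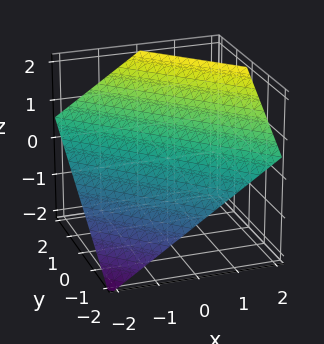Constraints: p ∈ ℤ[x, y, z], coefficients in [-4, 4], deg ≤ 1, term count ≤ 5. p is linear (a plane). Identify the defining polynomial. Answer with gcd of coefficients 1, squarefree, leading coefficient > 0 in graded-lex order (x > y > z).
1. deg p = 1.
2. From the visible intercepts: it meets the y-axis at y = -1 (among the integer gridlines); it crosses the x-axis at the gridline x = -1.
3. Assembling these constraints gives the stated polynomial.

2*x + 2*y - 3*z + 2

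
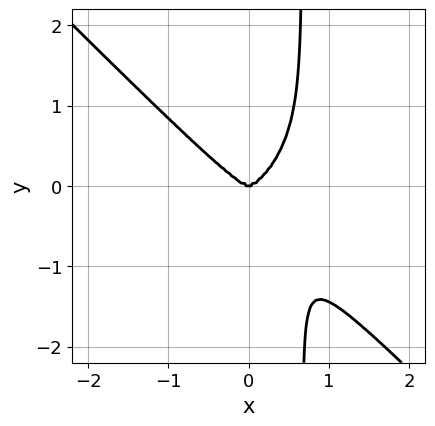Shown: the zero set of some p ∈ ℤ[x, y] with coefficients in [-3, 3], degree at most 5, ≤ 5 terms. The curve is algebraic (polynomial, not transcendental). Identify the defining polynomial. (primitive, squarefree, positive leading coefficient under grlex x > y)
(a) Degree: the shape is more complex than any degree-3 curve, so deg p = 4.
(b) Checking where it meets the axes: it crosses the y-axis at the gridline y = 0; one x-axis crossing is at x = 0.
(c) Matching integer coefficients to the picture gives p.

3*x^4 + 3*x*y^3 - 2*y^3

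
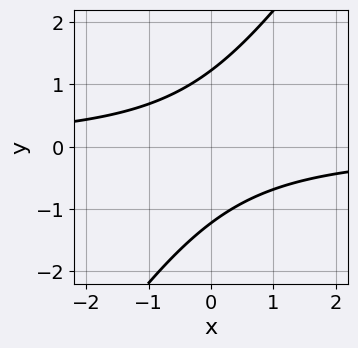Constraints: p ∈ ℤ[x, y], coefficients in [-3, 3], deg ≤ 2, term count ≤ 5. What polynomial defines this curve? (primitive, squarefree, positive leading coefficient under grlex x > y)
First, degree: a generic line meets the curve in up to 2 points, so deg p = 2.
Then, from the axis intercepts and sections: the curve avoids every integer x-axis point in the box.
Finally, matching integer coefficients to the picture gives p.

3*x*y - 2*y^2 + 3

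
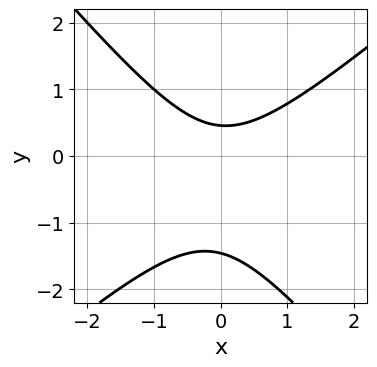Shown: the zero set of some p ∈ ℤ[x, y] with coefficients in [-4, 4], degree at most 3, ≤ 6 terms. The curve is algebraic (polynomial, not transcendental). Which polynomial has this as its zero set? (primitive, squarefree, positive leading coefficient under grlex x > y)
3*x^2 - x*y - 3*y^2 - 3*y + 2

(a) The degree is 2 — a generic line meets the curve in up to 2 points.
(b) From the visible intercepts: the curve avoids every integer x-axis point in the box.
(c) The integer polynomial consistent with all of this is the stated p.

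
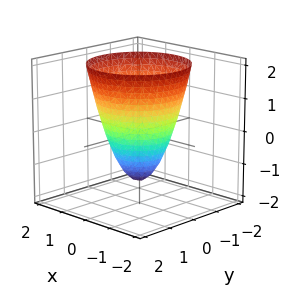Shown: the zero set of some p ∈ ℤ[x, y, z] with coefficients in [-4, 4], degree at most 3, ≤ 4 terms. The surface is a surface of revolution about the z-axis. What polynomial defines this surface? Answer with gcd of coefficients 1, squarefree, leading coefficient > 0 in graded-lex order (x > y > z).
(a) Degree: the shape is more complex than any degree-1 surface, so deg p = 2.
(b) Symmetries: every cross-section ⟂ z is a circle, so x, y appear only via x² + y².
(c) Reading off the gridlines: a circular section at z = 0 has radius exactly 1; the y-axis gridline crossings are at y ∈ {-1, 1}.
(d) Matching integer coefficients to the picture gives p. Check: (1, 0, 0) on the x-axis lies on the surface, and p(1, 0, 0) = 0. ✓

3*x^2 + 3*y^2 - 2*z - 3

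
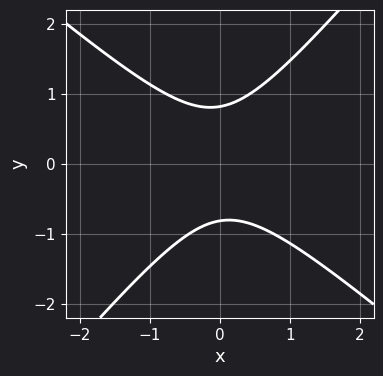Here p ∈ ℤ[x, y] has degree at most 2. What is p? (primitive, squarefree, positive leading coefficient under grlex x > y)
3*x^2 + x*y - 3*y^2 + 2

1. deg p = 2. A generic line meets the curve in up to 2 points.
2. From the axis intercepts and sections: the curve avoids every integer x-axis point in the box.
3. Solving for integer coefficients yields p as stated.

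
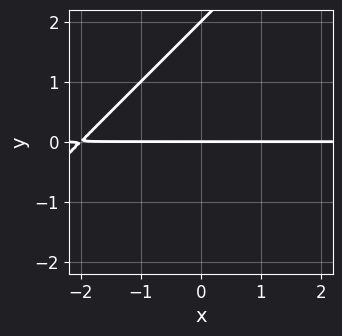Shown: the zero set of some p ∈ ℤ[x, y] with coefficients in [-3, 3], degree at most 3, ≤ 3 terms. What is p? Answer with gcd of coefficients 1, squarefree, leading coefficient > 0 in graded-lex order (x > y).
x*y - y^2 + 2*y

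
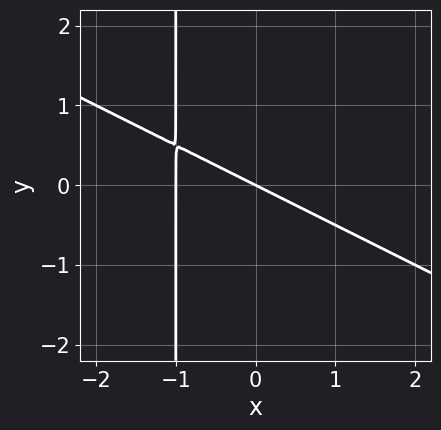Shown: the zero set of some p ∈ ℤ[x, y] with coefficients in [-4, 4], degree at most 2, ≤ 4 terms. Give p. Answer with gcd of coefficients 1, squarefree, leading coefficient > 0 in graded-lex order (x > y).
x^2 + 2*x*y + x + 2*y

First, deg p = 2. A generic line meets the curve in up to 2 points.
Next, from the visible intercepts: the x-axis gridline crossings are at x ∈ {-1, 0}; one y-axis crossing is at y = 0.
Finally, these observations pin down the coefficients.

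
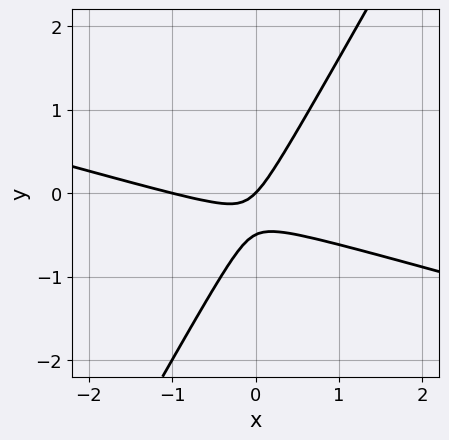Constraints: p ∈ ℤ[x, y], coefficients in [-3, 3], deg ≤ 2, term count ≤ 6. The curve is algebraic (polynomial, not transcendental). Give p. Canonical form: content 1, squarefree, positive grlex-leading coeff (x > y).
x^2 + 3*x*y - 2*y^2 + x - y

First, degree: the shape is more complex than any degree-1 curve, so deg p = 2.
Next, observable constraints: it crosses the y-axis at the gridline y = 0; the x-axis gridline crossings are at x ∈ {-1, 0}.
Finally, assembling these constraints gives the stated polynomial.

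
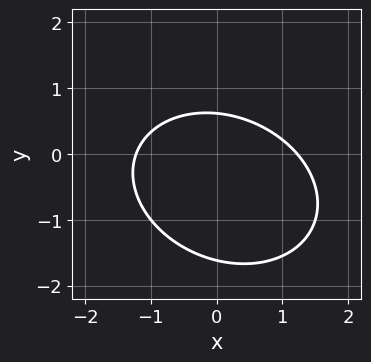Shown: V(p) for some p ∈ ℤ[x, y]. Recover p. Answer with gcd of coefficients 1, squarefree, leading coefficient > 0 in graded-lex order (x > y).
The degree is 2 — no degree-1 curve has this shape.
The integer polynomial consistent with all of this is the stated p.

2*x^2 + x*y + 3*y^2 + 3*y - 3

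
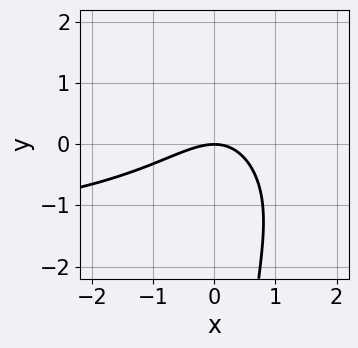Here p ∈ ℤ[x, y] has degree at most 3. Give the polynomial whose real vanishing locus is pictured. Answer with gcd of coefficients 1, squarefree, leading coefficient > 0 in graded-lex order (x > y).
The degree is 3 — a generic line meets the curve in up to 3 points.
Reading off the gridlines: it crosses the x-axis at the gridline x = 0; one y-axis crossing is at y = 0.
Solving for integer coefficients yields p as stated.

x^2*y + x*y^2 + 2*x^2 - 2*x*y + 3*y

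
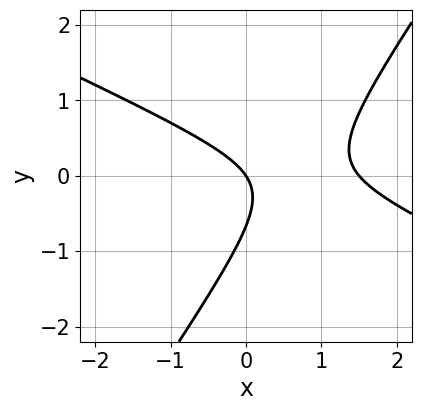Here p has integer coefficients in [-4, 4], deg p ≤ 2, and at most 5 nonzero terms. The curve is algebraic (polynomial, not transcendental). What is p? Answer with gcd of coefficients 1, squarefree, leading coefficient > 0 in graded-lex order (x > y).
2*x^2 + 3*x*y - 3*y^2 - 3*x - 2*y

First, the degree is 2 — no degree-1 curve has this shape.
Then, from the visible intercepts: one x-axis crossing is at x = 0; it meets the y-axis at y = 0 (among the integer gridlines).
Finally, fitting integer coefficients to these (and the overall shape) gives p.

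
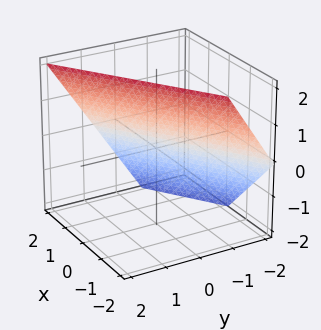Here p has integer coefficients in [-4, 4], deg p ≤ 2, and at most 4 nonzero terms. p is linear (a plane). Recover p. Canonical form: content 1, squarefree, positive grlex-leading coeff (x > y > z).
2*x - 3*y + 2*z - 2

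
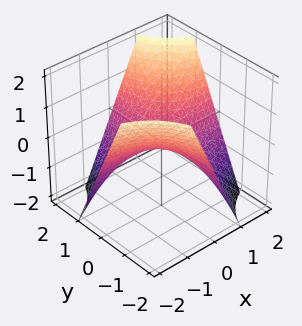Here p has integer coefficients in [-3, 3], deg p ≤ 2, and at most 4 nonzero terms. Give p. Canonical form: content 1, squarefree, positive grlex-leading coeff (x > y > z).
x*y - z

1. deg p = 2. A hyperbolic paraboloid; a quadric.
2. From the visible intercepts: it meets the z-axis at z = 0 (among the integer gridlines); every point of the y-axis in the box is on the surface; every point of the x-axis in the box is on the surface.
3. Matching integer coefficients to the picture gives p.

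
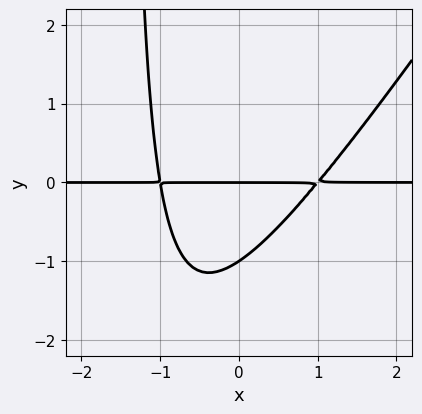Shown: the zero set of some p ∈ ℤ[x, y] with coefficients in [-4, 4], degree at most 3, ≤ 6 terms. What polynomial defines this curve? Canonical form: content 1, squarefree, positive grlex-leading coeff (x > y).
3*x^2*y - 2*x*y^2 - 3*y^2 - 3*y

(a) The degree is 3 — a generic line meets the curve in up to 3 points.
(b) Observable constraints: every point of the x-axis in the box is on the curve; the y-axis gridline crossings are at y ∈ {-1, 0}.
(c) Together with the visible shape, these determine p as stated.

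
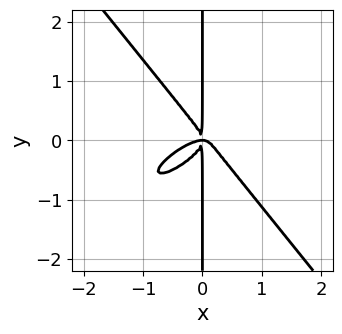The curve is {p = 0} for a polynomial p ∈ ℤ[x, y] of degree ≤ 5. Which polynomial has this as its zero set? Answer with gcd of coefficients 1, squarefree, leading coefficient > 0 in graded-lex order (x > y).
2*x^4 - 3*x^3*y + 3*x*y^3 + x^2*y

1. Degree: no degree-3 curve has this shape, so deg p = 4.
2. Checking where it meets the axes: the visible y-axis segment lies entirely on the curve.
3. Matching integer coefficients to the picture gives p.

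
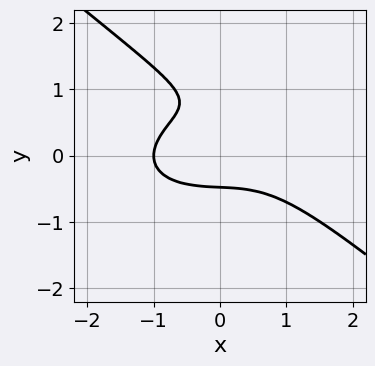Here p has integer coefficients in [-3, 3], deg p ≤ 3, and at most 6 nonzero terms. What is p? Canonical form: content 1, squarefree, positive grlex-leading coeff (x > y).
x^3 + x*y^2 + 3*y^3 - 3*y^2 + 1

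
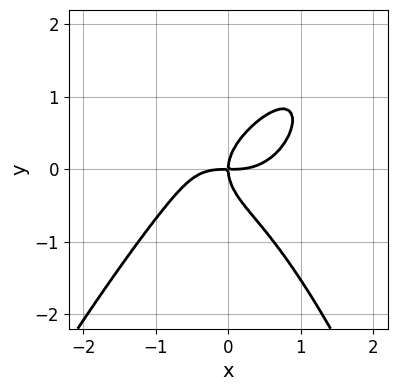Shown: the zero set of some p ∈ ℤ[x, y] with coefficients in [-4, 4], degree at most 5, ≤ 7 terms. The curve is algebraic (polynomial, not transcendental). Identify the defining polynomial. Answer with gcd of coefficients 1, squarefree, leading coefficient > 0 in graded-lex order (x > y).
(a) deg p = 4.
(b) Observable constraints: it crosses the x-axis at the gridline x = 0; it crosses the y-axis at the gridline y = 0.
(c) The integer polynomial consistent with all of this is the stated p.

3*x^4 - x^3*y - x^2*y + 3*y^3 - 3*x*y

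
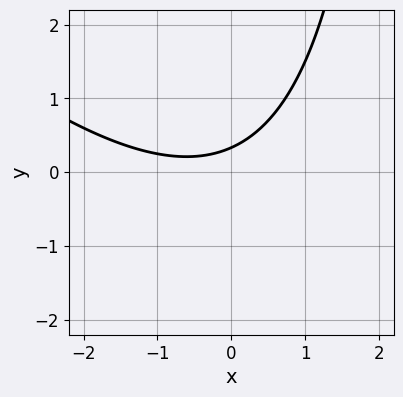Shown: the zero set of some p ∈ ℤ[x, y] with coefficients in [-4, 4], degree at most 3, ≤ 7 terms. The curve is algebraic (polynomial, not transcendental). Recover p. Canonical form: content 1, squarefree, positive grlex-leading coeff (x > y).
(a) deg p = 2.
(b) From the visible intercepts: it misses every integer gridline on the x-axis.
(c) These observations pin down the coefficients.

x^2 + x*y + x - 3*y + 1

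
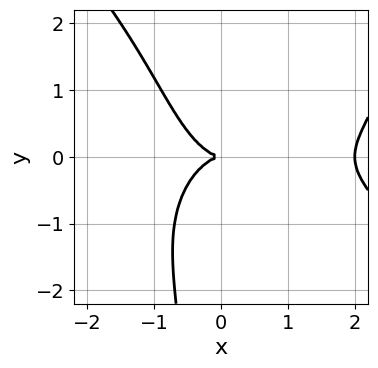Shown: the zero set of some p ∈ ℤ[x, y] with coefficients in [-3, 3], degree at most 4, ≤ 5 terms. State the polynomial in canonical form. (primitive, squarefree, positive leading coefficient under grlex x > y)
x^4 + x*y^3 - 2*x^3 - 2*x*y^2 - 3*y^2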